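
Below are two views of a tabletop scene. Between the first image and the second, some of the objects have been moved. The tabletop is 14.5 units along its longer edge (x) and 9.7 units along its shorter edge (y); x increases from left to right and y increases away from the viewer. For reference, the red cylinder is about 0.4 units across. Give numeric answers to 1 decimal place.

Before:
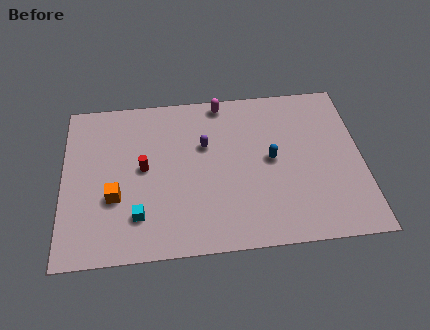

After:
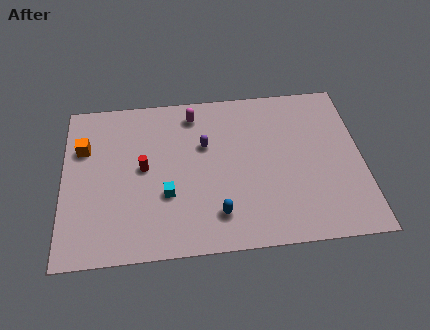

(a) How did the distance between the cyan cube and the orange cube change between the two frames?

+3.5

The distance was about 1.6 in the first image and 5.1 in the second, so they moved 3.5 units further apart.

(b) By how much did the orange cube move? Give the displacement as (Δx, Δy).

(-1.5, 3.1)

The orange cube started near (2.5, 3.5) and ended near (1.0, 6.6).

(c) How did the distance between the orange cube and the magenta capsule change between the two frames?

-1.9

They were about 7.5 units apart before and 5.6 after — 1.9 units closer together.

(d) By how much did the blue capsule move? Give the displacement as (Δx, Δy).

(-2.7, -3.0)

From the two frames, the blue capsule sits at roughly (10.1, 5.0) before and (7.4, 2.0) after.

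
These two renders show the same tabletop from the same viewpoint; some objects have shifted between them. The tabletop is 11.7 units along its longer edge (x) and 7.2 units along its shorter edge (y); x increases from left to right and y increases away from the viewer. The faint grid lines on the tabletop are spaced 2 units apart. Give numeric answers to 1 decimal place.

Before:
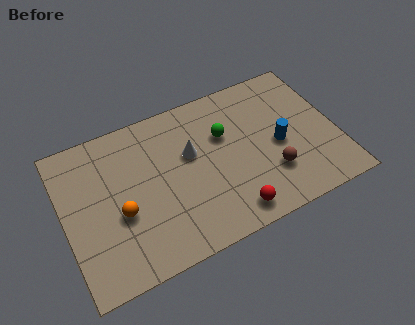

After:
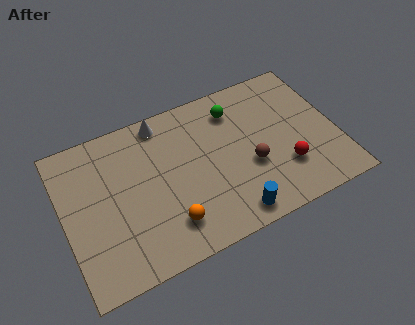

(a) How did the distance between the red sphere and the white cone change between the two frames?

+2.8

They were about 3.6 units apart before and 6.4 after — 2.8 units further apart.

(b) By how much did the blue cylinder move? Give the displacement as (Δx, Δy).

(-2.4, -2.4)

The blue cylinder was at about (9.2, 3.3) and moved to about (6.8, 0.9).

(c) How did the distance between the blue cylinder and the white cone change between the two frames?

+2.1

The distance was about 3.9 in the first image and 6.0 in the second, so they moved 2.1 units further apart.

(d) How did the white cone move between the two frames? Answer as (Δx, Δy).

(-1.0, 2.0)

From the two frames, the white cone sits at roughly (5.5, 4.4) before and (4.5, 6.4) after.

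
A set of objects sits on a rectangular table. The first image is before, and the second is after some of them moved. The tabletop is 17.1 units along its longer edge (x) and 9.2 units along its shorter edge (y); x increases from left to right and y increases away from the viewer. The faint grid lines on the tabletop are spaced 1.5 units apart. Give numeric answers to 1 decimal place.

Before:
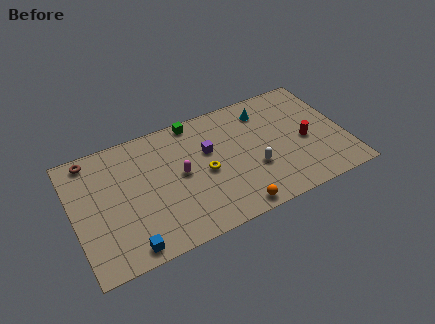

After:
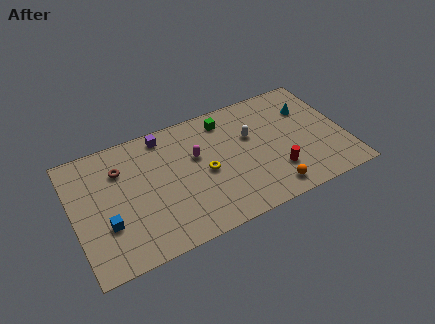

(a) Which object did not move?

the yellow torus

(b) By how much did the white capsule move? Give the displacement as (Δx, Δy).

(0.1, 2.5)

The white capsule started near (11.2, 3.3) and ended near (11.3, 5.8).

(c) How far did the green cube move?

2.0

The green cube was near (8.0, 8.4) before and (9.9, 7.7) after, so it travelled √(1.9² + 0.7²) ≈ 2.0 units.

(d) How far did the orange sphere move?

2.4

The orange sphere was near (9.6, 0.9) before and (12.0, 1.3) after, so it travelled √(2.4² + 0.4²) ≈ 2.4 units.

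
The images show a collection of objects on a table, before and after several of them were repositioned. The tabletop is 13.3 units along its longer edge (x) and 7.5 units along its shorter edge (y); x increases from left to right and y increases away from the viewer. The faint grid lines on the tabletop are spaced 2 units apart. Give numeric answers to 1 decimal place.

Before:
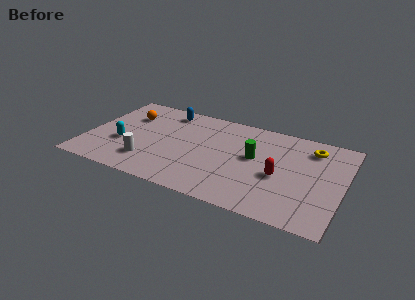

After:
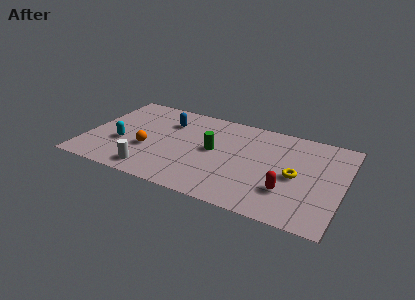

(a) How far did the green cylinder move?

2.1

The green cylinder moved from about (8.7, 4.2) to (6.6, 4.0), a distance of √(2.1² + 0.2²) ≈ 2.1.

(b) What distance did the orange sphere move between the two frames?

2.9

The orange sphere was near (1.9, 5.3) before and (3.3, 2.8) after, so it travelled √(1.4² + 2.5²) ≈ 2.9 units.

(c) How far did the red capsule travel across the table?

1.1

The red capsule was near (10.1, 3.2) before and (10.6, 2.2) after, so it travelled √(0.5² + 1.0²) ≈ 1.1 units.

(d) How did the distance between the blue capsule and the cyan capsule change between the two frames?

-0.7

Before: roughly 4.1 units apart; after: 3.4. That's 0.7 units closer together.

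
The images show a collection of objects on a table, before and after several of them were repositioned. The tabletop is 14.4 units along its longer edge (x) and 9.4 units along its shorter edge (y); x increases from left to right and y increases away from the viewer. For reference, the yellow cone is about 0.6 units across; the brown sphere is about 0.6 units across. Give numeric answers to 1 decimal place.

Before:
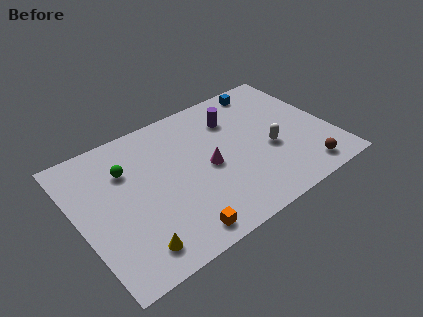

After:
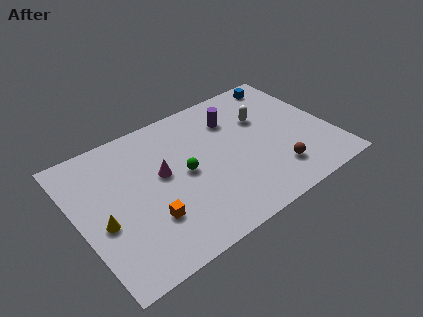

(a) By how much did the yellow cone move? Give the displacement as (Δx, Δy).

(-1.3, 2.4)

The yellow cone was at about (2.5, 1.5) and moved to about (1.2, 3.9).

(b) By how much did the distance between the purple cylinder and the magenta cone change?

+1.5

They were about 3.3 units apart before and 4.8 after — 1.5 units further apart.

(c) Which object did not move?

the purple cylinder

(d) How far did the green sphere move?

3.6

The green sphere moved from about (3.0, 6.6) to (6.0, 4.7), a distance of √(3.0² + 1.9²) ≈ 3.6.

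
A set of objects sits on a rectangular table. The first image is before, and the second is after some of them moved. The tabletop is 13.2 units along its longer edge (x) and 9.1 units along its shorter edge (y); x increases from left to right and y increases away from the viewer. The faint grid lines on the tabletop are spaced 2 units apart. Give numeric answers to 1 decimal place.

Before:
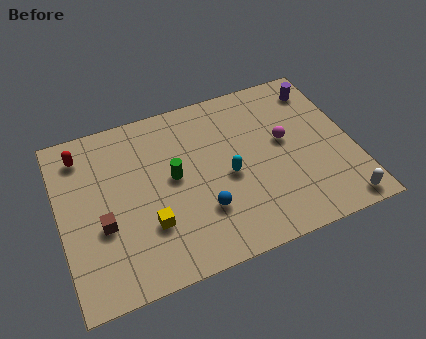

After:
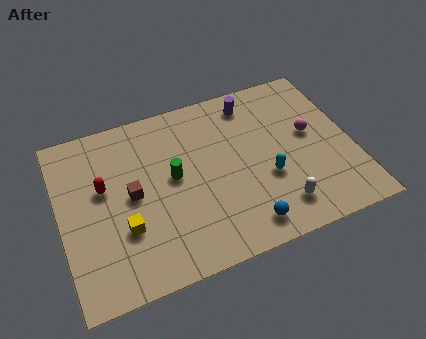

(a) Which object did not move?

the green cylinder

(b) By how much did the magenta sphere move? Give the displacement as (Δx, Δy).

(1.2, 0.0)

From the two frames, the magenta sphere sits at roughly (10.2, 5.1) before and (11.4, 5.1) after.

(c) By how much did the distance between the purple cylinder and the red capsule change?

-3.5

They were about 10.9 units apart before and 7.4 after — 3.5 units closer together.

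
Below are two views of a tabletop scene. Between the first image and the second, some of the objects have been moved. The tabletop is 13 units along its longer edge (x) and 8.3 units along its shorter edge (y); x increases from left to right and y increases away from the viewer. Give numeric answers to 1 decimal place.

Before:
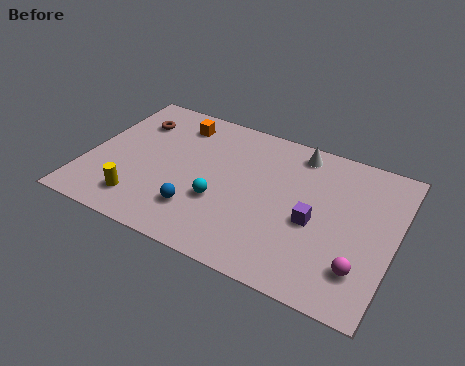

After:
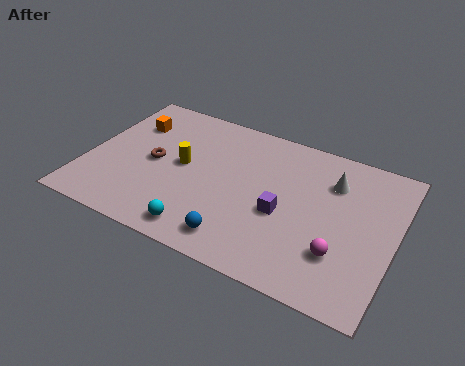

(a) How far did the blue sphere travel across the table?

2.0

From (5.0, 2.1) to (6.8, 1.3), the blue sphere covered √(1.8² + 0.8²) ≈ 2.0 units.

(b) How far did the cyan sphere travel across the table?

2.0

The cyan sphere moved from about (5.8, 3.0) to (5.3, 1.1), a distance of √(0.5² + 1.9²) ≈ 2.0.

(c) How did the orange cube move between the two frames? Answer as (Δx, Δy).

(-1.9, -0.8)

From the two frames, the orange cube sits at roughly (3.4, 6.8) before and (1.5, 6.0) after.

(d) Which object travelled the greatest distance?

the yellow cylinder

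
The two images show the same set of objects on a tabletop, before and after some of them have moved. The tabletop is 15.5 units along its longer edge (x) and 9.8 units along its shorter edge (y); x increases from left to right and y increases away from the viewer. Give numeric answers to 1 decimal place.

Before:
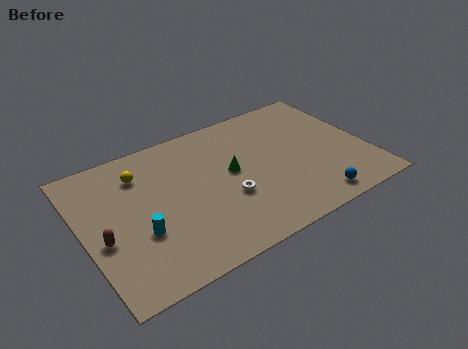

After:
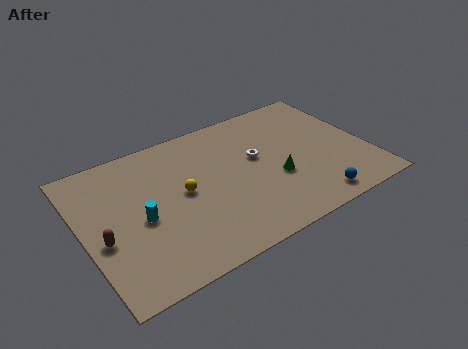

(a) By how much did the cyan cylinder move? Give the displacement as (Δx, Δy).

(0.2, 0.9)

The cyan cylinder started near (2.8, 3.5) and ended near (3.0, 4.4).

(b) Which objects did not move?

the brown capsule and the blue sphere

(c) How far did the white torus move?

2.9

From (7.6, 3.6) to (9.6, 5.7), the white torus covered √(2.0² + 2.1²) ≈ 2.9 units.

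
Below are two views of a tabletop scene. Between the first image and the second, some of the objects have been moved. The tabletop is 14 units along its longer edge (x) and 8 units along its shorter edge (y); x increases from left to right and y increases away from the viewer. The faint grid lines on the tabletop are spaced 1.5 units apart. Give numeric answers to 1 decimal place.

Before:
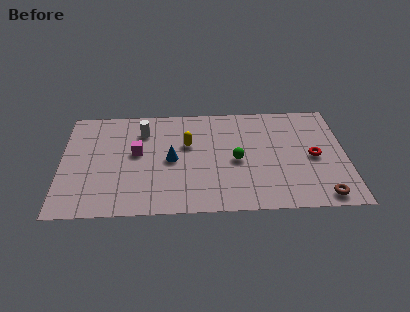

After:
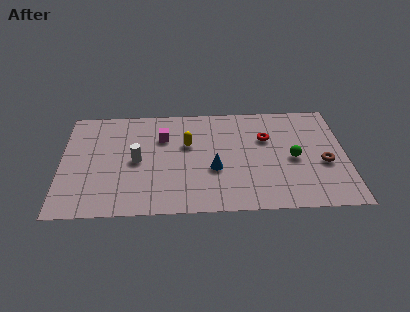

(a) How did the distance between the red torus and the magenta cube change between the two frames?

-3.6

They were about 8.7 units apart before and 5.1 after — 3.6 units closer together.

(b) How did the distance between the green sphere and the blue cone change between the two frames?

+0.7

The distance was about 3.2 in the first image and 3.9 in the second, so they moved 0.7 units further apart.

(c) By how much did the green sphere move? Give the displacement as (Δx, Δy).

(2.8, 0.0)

The green sphere started near (8.6, 3.7) and ended near (11.4, 3.7).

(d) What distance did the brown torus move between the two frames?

2.4

The brown torus moved from about (12.7, 0.9) to (12.9, 3.3), a distance of √(0.2² + 2.4²) ≈ 2.4.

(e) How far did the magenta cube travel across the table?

1.7

From (3.7, 4.5) to (5.0, 5.6), the magenta cube covered √(1.3² + 1.1²) ≈ 1.7 units.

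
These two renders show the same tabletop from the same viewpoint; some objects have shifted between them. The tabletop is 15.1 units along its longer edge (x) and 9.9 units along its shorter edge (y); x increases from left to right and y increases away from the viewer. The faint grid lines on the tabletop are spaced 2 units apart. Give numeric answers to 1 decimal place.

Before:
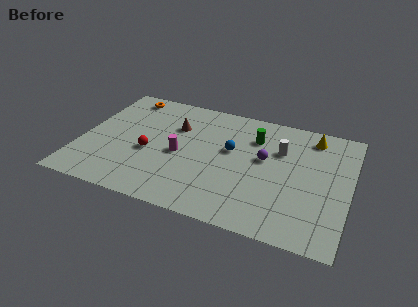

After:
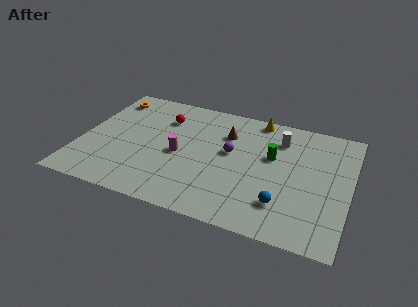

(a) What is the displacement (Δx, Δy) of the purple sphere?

(-1.9, -0.1)

The purple sphere started near (10.3, 5.7) and ended near (8.4, 5.6).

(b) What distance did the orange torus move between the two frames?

1.0

From (2.0, 8.7) to (1.1, 8.2), the orange torus covered √(0.9² + 0.5²) ≈ 1.0 units.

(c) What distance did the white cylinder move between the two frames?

0.9

The white cylinder moved from about (11.1, 6.7) to (11.0, 7.6), a distance of √(0.1² + 0.9²) ≈ 0.9.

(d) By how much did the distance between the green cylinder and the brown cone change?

-1.6

Before: roughly 4.5 units apart; after: 2.9. That's 1.6 units closer together.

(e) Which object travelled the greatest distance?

the blue sphere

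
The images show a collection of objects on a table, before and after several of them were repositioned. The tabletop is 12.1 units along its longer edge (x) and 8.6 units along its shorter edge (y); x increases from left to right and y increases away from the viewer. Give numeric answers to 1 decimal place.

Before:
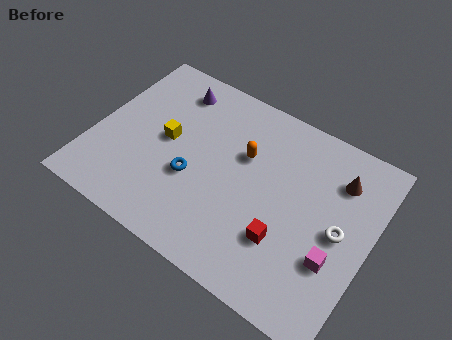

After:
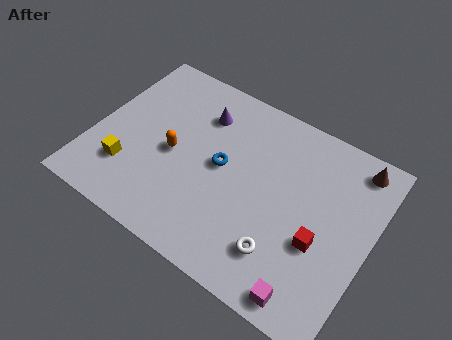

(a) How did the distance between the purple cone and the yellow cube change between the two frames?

+2.3

Before: roughly 2.6 units apart; after: 4.9. That's 2.3 units further apart.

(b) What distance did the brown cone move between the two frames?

1.2

The brown cone was near (10.4, 6.5) before and (11.0, 7.5) after, so it travelled √(0.6² + 1.0²) ≈ 1.2 units.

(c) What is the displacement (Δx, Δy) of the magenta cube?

(-0.7, -2.0)

The magenta cube was at about (10.8, 2.9) and moved to about (10.1, 0.9).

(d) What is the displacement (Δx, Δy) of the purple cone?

(1.4, -0.6)

From the two frames, the purple cone sits at roughly (2.9, 7.1) before and (4.3, 6.5) after.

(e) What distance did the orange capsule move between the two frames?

3.3

The orange capsule moved from about (6.4, 5.5) to (3.5, 4.0), a distance of √(2.9² + 1.5²) ≈ 3.3.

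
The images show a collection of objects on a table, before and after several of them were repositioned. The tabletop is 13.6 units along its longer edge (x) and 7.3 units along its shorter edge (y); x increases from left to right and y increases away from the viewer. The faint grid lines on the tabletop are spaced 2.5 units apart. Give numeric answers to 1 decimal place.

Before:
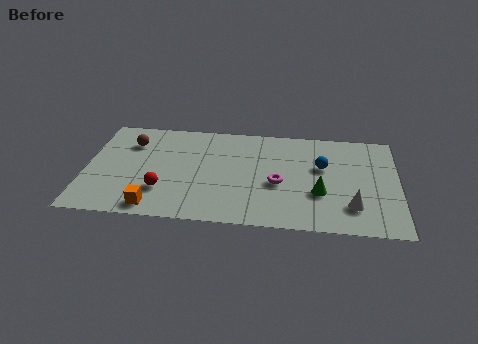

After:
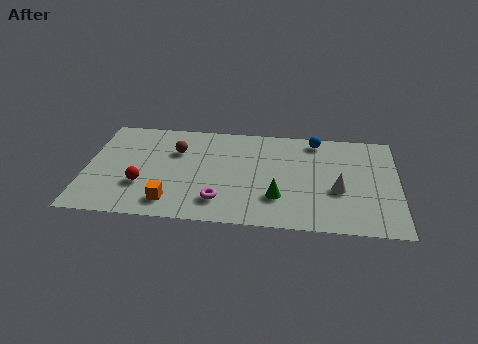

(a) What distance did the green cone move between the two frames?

1.9

The green cone was near (10.2, 2.6) before and (8.4, 2.1) after, so it travelled √(1.8² + 0.5²) ≈ 1.9 units.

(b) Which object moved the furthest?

the magenta torus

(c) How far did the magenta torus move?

2.9

From (8.4, 3.1) to (5.9, 1.6), the magenta torus covered √(2.5² + 1.5²) ≈ 2.9 units.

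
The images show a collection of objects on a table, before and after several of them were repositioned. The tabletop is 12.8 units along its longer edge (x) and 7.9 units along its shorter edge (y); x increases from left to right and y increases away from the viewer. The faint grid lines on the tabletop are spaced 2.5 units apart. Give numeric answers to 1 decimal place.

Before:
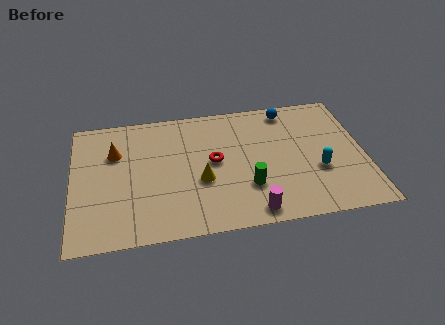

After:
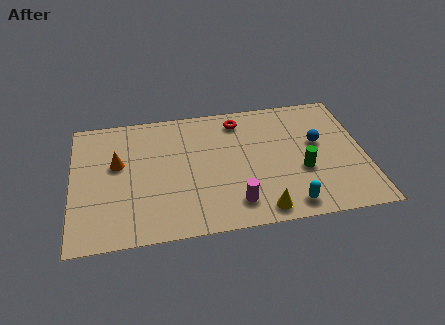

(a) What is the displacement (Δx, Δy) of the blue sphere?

(1.2, -2.3)

From the two frames, the blue sphere sits at roughly (9.6, 6.9) before and (10.8, 4.6) after.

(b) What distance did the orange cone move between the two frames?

0.7

From (1.9, 5.4) to (2.0, 4.7), the orange cone covered √(0.1² + 0.7²) ≈ 0.7 units.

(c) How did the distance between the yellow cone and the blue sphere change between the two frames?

-0.9

Before: roughly 5.5 units apart; after: 4.6. That's 0.9 units closer together.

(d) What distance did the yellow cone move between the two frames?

3.3

The yellow cone was near (5.6, 3.1) before and (8.1, 0.9) after, so it travelled √(2.5² + 2.2²) ≈ 3.3 units.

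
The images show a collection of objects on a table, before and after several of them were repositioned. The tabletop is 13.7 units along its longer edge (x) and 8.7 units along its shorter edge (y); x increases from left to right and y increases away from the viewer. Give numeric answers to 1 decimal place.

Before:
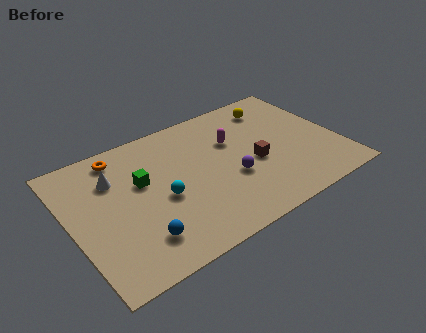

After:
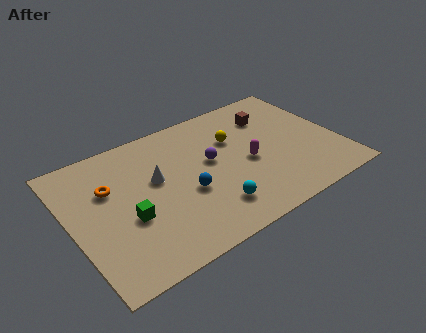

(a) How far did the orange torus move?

2.0

The orange torus moved from about (2.9, 7.5) to (2.1, 5.7), a distance of √(0.8² + 1.8²) ≈ 2.0.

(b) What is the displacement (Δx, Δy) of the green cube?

(-1.0, -1.9)

The green cube started near (3.7, 5.3) and ended near (2.7, 3.4).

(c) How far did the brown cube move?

3.1

From (9.3, 3.7) to (10.7, 6.5), the brown cube covered √(1.4² + 2.8²) ≈ 3.1 units.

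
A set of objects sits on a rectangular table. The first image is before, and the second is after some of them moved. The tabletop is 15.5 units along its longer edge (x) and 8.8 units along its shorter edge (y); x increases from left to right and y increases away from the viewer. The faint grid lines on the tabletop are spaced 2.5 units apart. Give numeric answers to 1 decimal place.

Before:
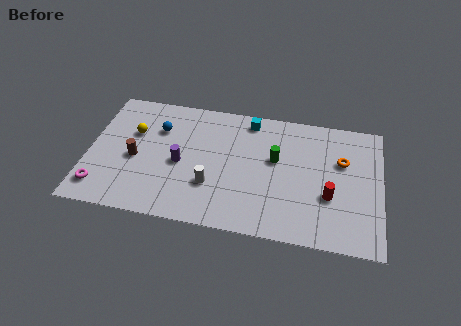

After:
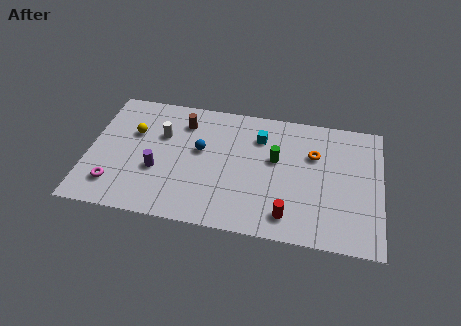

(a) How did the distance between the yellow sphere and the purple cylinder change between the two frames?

-0.3

They were about 3.1 units apart before and 2.8 after — 0.3 units closer together.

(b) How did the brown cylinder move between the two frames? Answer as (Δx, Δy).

(2.4, 3.0)

The brown cylinder started near (2.5, 3.9) and ended near (4.9, 6.9).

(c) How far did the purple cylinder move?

1.4

From (4.9, 4.0) to (3.7, 3.3), the purple cylinder covered √(1.2² + 0.7²) ≈ 1.4 units.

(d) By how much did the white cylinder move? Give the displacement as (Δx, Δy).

(-2.8, 3.0)

The white cylinder was at about (6.6, 2.8) and moved to about (3.8, 5.8).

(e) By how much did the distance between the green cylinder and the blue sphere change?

-2.4

Before: roughly 6.4 units apart; after: 4.0. That's 2.4 units closer together.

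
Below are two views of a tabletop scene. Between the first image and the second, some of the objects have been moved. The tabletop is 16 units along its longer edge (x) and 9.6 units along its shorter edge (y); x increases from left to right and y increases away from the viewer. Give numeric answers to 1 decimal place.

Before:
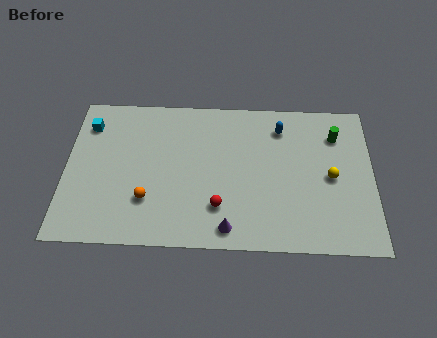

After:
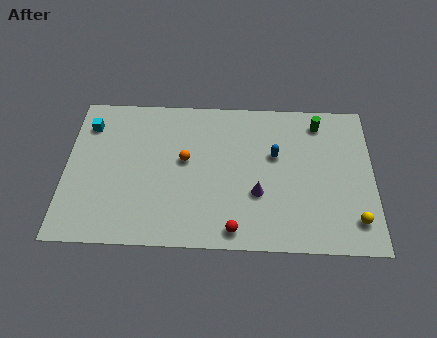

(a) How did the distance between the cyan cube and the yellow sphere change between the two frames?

+2.0

Before: roughly 13.0 units apart; after: 15.0. That's 2.0 units further apart.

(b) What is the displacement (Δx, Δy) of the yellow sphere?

(1.2, -2.7)

From the two frames, the yellow sphere sits at roughly (13.8, 4.6) before and (15.0, 1.9) after.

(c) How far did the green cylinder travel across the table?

1.2

From (14.1, 7.3) to (13.2, 8.1), the green cylinder covered √(0.9² + 0.8²) ≈ 1.2 units.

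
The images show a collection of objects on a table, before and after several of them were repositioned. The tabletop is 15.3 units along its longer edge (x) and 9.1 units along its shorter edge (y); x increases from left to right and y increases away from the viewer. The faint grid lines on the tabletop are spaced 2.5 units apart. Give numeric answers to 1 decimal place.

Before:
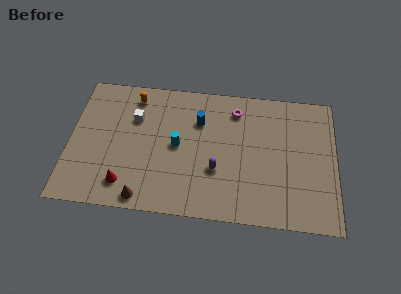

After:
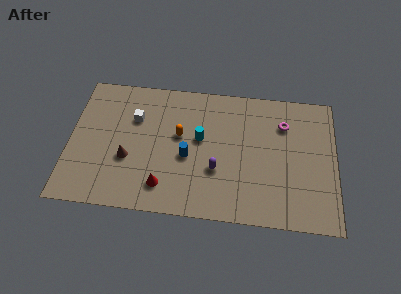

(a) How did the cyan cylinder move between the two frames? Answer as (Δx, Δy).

(1.3, 0.6)

From the two frames, the cyan cylinder sits at roughly (6.2, 4.6) before and (7.5, 5.2) after.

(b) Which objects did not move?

the white cube and the purple capsule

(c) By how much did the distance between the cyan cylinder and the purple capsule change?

-0.5

They were about 2.7 units apart before and 2.2 after — 0.5 units closer together.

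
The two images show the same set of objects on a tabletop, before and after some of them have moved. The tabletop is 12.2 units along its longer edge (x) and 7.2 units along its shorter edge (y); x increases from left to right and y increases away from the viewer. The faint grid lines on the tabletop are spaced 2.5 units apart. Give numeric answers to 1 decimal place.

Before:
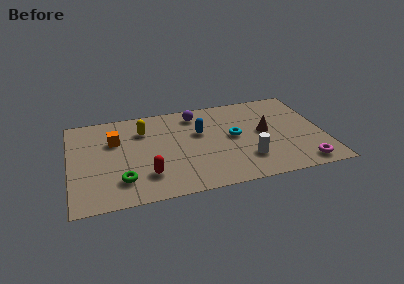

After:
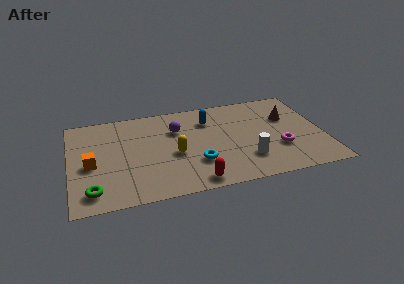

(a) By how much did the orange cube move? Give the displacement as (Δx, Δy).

(-1.2, -1.6)

From the two frames, the orange cube sits at roughly (2.2, 4.8) before and (1.0, 3.2) after.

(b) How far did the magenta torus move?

1.8

The magenta torus was near (11.0, 0.9) before and (10.0, 2.4) after, so it travelled √(1.0² + 1.5²) ≈ 1.8 units.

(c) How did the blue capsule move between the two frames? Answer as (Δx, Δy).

(0.5, 0.9)

The blue capsule was at about (6.3, 4.5) and moved to about (6.8, 5.4).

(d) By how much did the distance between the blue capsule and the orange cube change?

+2.1

The distance was about 4.1 in the first image and 6.2 in the second, so they moved 2.1 units further apart.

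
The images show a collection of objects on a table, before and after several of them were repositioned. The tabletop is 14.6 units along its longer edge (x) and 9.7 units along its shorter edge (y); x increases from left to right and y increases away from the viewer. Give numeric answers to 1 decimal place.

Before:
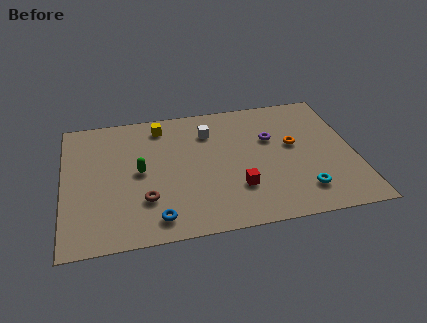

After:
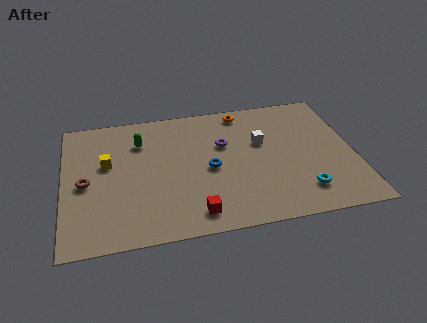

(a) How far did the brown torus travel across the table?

3.4

The brown torus moved from about (4.0, 2.8) to (1.1, 4.5), a distance of √(2.9² + 1.7²) ≈ 3.4.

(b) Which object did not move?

the cyan torus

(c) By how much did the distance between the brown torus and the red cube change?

+1.5

The distance was about 4.6 in the first image and 6.1 in the second, so they moved 1.5 units further apart.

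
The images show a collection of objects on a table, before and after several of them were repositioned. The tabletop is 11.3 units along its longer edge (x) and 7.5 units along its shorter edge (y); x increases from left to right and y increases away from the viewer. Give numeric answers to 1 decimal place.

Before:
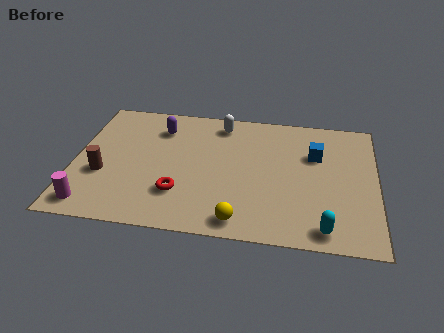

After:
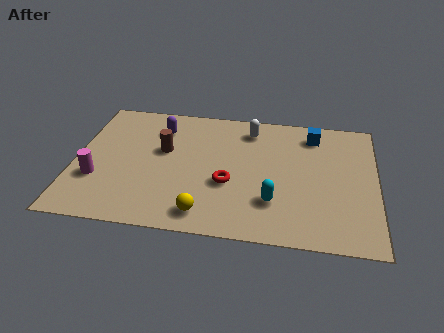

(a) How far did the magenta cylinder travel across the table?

1.5

From (0.8, 1.0) to (0.9, 2.5), the magenta cylinder covered √(0.1² + 1.5²) ≈ 1.5 units.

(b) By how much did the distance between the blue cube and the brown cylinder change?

-2.3

Before: roughly 8.2 units apart; after: 5.9. That's 2.3 units closer together.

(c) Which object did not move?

the purple capsule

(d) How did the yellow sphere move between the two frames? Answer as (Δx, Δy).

(-1.3, 0.2)

From the two frames, the yellow sphere sits at roughly (6.3, 0.9) before and (5.0, 1.1) after.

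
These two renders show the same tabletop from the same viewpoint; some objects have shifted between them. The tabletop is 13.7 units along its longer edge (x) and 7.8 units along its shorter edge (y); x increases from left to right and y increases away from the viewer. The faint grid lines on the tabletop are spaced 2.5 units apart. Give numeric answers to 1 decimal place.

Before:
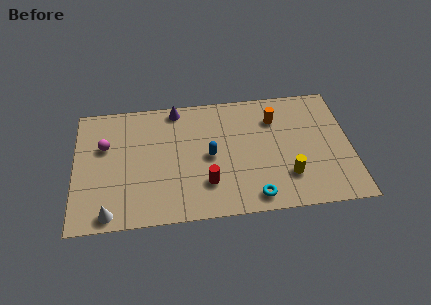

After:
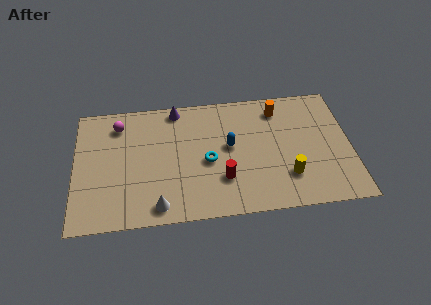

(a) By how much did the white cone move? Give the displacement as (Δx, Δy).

(2.4, 0.2)

The white cone was at about (1.7, 0.8) and moved to about (4.1, 1.0).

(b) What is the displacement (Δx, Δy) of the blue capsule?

(1.0, 0.5)

The blue capsule was at about (6.7, 3.8) and moved to about (7.7, 4.3).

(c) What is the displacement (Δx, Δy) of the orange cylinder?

(0.2, 0.6)

The orange cylinder was at about (10.0, 5.8) and moved to about (10.2, 6.4).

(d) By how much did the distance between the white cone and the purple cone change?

-1.0

The distance was about 7.1 in the first image and 6.1 in the second, so they moved 1.0 units closer together.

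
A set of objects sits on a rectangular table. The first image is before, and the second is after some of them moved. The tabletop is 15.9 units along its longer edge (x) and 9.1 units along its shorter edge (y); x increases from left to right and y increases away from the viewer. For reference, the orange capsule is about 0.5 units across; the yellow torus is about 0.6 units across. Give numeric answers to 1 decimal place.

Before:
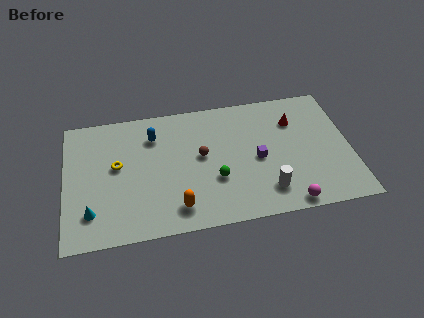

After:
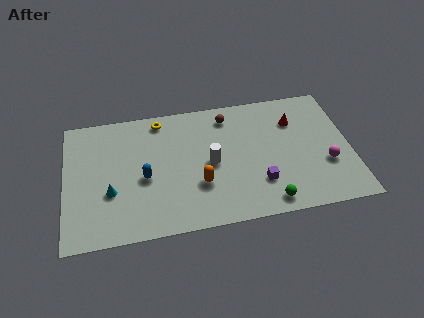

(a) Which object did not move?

the red cone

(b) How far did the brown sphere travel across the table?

3.1

The brown sphere was near (7.6, 5.0) before and (9.2, 7.6) after, so it travelled √(1.6² + 2.6²) ≈ 3.1 units.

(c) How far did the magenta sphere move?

3.3

The magenta sphere was near (12.2, 0.8) before and (14.5, 3.2) after, so it travelled √(2.3² + 2.4²) ≈ 3.3 units.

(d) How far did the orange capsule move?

1.9

From (6.1, 1.6) to (7.4, 3.0), the orange capsule covered √(1.3² + 1.4²) ≈ 1.9 units.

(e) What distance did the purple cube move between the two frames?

1.7

The purple cube was near (10.7, 4.2) before and (10.7, 2.5) after, so it travelled √(0.0² + 1.7²) ≈ 1.7 units.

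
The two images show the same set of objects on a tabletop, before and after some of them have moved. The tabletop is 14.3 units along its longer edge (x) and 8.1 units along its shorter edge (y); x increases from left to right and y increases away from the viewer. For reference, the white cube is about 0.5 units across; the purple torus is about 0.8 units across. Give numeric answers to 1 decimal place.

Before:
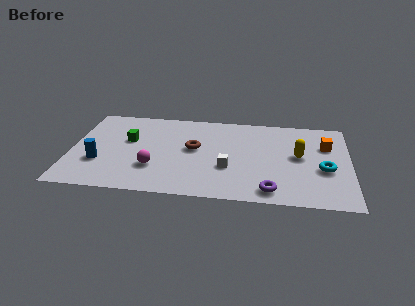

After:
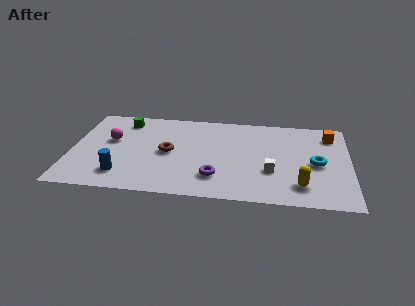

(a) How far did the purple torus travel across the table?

2.9

The purple torus was near (10.3, 1.1) before and (7.5, 2.0) after, so it travelled √(2.8² + 0.9²) ≈ 2.9 units.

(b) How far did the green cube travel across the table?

1.8

From (2.9, 4.9) to (2.6, 6.7), the green cube covered √(0.3² + 1.8²) ≈ 1.8 units.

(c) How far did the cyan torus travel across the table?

0.6

From (13.0, 3.3) to (12.6, 3.8), the cyan torus covered √(0.4² + 0.5²) ≈ 0.6 units.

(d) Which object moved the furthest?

the magenta sphere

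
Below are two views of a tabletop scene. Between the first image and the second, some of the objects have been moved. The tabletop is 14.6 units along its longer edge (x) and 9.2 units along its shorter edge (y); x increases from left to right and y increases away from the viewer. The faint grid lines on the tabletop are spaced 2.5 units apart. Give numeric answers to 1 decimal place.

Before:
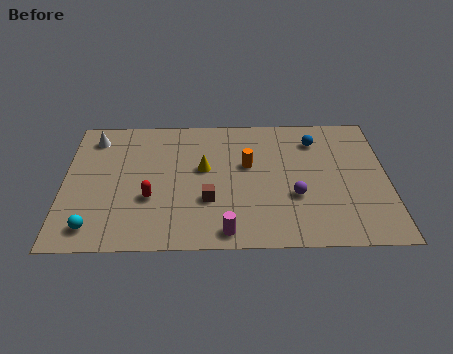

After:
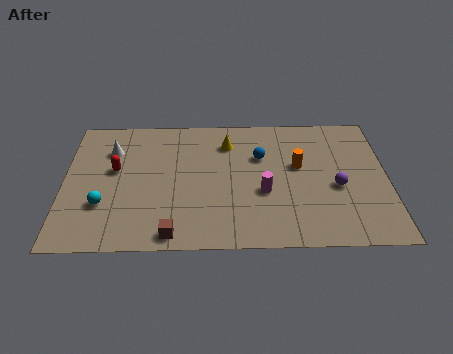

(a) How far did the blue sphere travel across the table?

2.7

From (11.4, 7.2) to (8.9, 6.1), the blue sphere covered √(2.5² + 1.1²) ≈ 2.7 units.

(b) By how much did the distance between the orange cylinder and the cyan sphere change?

+1.1

Before: roughly 8.0 units apart; after: 9.1. That's 1.1 units further apart.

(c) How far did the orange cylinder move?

2.3

The orange cylinder moved from about (8.3, 5.5) to (10.6, 5.4), a distance of √(2.3² + 0.1²) ≈ 2.3.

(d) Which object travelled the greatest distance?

the magenta cylinder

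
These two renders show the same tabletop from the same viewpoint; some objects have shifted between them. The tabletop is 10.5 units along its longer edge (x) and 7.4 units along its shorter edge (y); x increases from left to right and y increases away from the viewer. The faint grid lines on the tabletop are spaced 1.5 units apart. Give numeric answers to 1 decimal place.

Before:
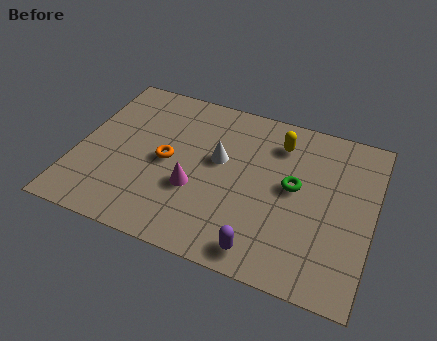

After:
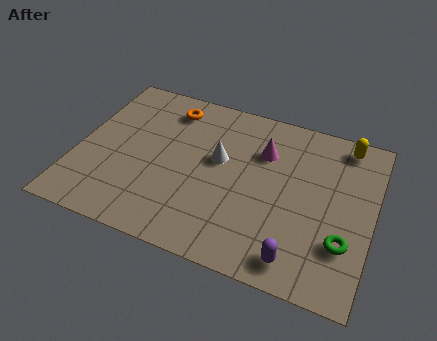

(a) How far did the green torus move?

2.6

The green torus was near (7.7, 4.0) before and (9.6, 2.2) after, so it travelled √(1.9² + 1.8²) ≈ 2.6 units.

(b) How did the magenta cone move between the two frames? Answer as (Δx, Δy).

(2.2, 2.5)

The magenta cone started near (4.3, 2.7) and ended near (6.5, 5.2).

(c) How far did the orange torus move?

2.5

The orange torus was near (3.2, 3.6) before and (3.0, 6.1) after, so it travelled √(0.2² + 2.5²) ≈ 2.5 units.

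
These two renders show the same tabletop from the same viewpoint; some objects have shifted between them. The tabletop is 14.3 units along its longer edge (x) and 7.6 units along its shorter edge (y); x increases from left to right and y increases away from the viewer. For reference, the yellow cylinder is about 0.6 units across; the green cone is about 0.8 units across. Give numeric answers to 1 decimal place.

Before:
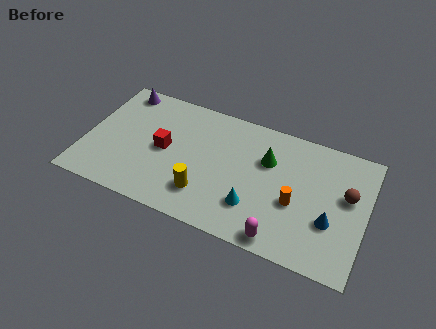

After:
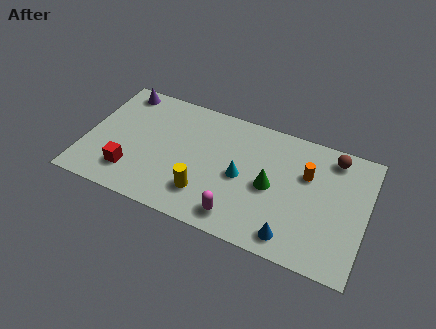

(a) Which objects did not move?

the yellow cylinder and the purple cone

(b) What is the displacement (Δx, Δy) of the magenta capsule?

(-2.2, 0.4)

The magenta capsule was at about (10.3, 0.8) and moved to about (8.1, 1.2).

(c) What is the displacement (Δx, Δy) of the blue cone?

(-1.8, -1.6)

The blue cone started near (12.6, 2.7) and ended near (10.8, 1.1).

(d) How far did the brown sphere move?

2.2

The brown sphere was near (13.3, 4.5) before and (12.4, 6.5) after, so it travelled √(0.9² + 2.0²) ≈ 2.2 units.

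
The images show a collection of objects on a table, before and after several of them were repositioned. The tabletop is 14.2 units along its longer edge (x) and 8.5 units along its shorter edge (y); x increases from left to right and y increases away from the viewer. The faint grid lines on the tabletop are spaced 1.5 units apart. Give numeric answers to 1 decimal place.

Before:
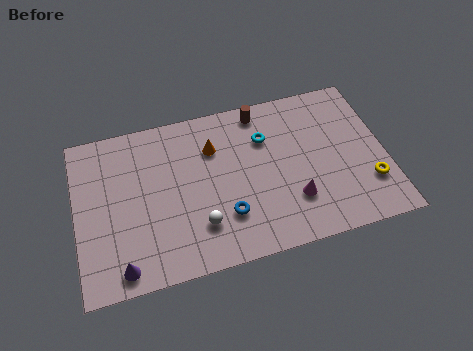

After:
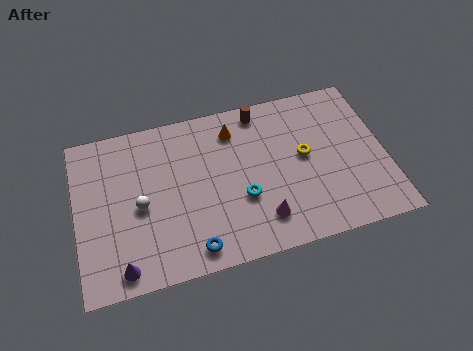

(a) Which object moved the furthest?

the yellow torus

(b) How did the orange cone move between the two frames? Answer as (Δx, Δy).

(1.0, 0.7)

The orange cone started near (6.4, 6.1) and ended near (7.4, 6.8).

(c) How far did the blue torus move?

2.1

From (6.7, 2.4) to (5.1, 1.1), the blue torus covered √(1.6² + 1.3²) ≈ 2.1 units.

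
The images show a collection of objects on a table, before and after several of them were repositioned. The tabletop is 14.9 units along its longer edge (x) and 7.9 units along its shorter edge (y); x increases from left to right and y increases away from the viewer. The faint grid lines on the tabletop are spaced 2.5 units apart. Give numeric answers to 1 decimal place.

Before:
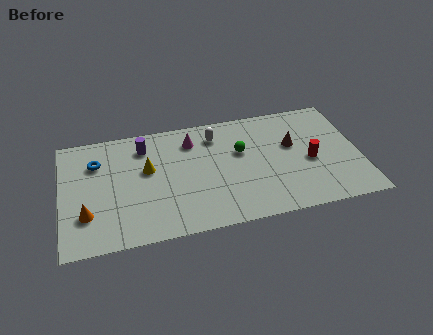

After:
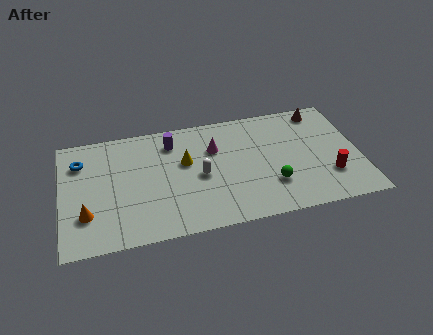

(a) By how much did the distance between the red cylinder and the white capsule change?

+1.2

The distance was about 5.4 in the first image and 6.6 in the second, so they moved 1.2 units further apart.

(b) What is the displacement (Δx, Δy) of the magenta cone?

(1.1, -0.8)

The magenta cone was at about (6.6, 6.2) and moved to about (7.7, 5.4).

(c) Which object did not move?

the orange cone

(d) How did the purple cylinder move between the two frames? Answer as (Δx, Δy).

(1.4, 0.0)

The purple cylinder started near (4.2, 6.3) and ended near (5.6, 6.3).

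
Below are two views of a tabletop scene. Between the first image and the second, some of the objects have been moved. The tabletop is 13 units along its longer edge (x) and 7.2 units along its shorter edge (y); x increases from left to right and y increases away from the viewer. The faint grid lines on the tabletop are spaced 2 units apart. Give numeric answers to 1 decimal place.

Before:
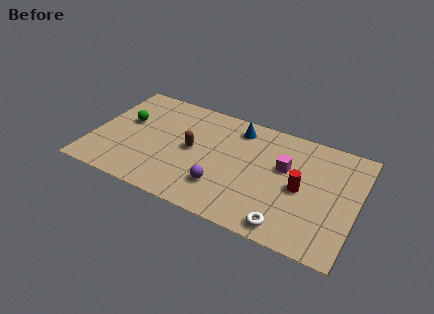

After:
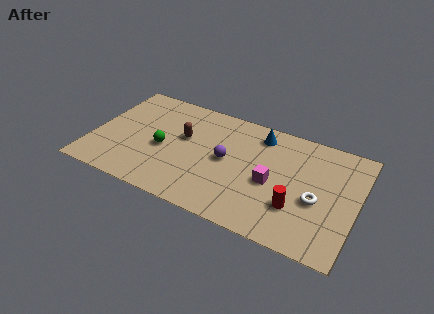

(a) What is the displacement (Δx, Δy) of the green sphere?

(2.0, -1.1)

From the two frames, the green sphere sits at roughly (1.5, 4.3) before and (3.5, 3.2) after.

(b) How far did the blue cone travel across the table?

1.1

From (6.9, 6.0) to (8.0, 6.0), the blue cone covered √(1.1² + 0.0²) ≈ 1.1 units.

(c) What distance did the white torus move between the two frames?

2.4

The white torus moved from about (9.9, 0.9) to (11.1, 3.0), a distance of √(1.2² + 2.1²) ≈ 2.4.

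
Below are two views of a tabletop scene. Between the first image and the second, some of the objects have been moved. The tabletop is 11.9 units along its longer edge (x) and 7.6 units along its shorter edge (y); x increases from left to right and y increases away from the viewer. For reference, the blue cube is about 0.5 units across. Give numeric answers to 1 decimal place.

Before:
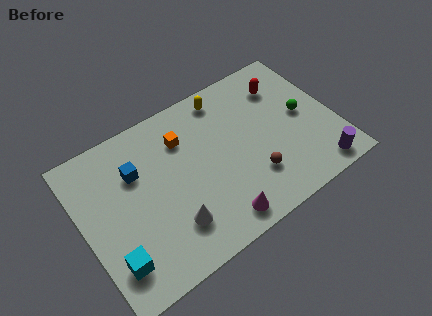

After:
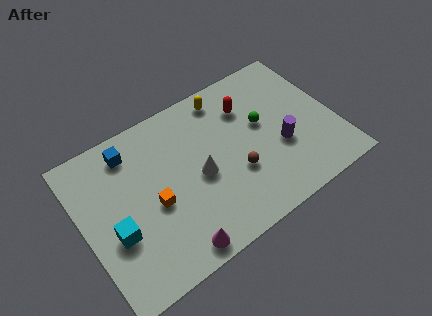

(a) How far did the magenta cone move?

2.1

From (5.8, 1.0) to (3.7, 0.8), the magenta cone covered √(2.1² + 0.2²) ≈ 2.1 units.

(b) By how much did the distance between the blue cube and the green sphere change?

-1.6

The distance was about 7.9 in the first image and 6.3 in the second, so they moved 1.6 units closer together.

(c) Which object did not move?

the yellow capsule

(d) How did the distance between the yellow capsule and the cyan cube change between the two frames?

-0.9

The distance was about 7.9 in the first image and 7.0 in the second, so they moved 0.9 units closer together.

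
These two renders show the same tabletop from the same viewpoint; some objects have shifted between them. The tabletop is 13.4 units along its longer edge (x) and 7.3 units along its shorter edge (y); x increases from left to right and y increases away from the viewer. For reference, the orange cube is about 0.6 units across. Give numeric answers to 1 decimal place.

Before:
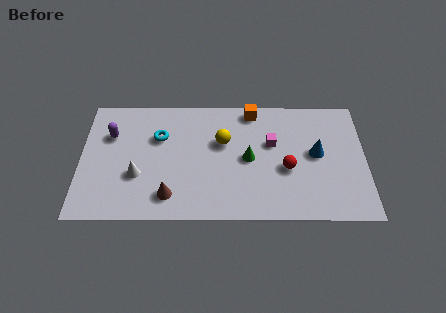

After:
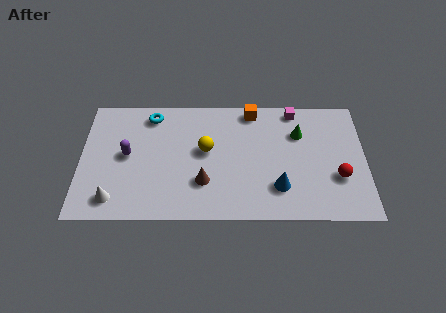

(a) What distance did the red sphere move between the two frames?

2.5

From (9.7, 3.0) to (12.1, 2.5), the red sphere covered √(2.4² + 0.5²) ≈ 2.5 units.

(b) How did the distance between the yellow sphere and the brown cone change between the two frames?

-2.2

Before: roughly 4.1 units apart; after: 1.9. That's 2.2 units closer together.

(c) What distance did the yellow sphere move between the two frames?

0.9

The yellow sphere moved from about (6.7, 4.6) to (5.9, 4.1), a distance of √(0.8² + 0.5²) ≈ 0.9.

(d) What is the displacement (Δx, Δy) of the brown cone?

(1.6, 0.8)

From the two frames, the brown cone sits at roughly (4.2, 1.4) before and (5.8, 2.2) after.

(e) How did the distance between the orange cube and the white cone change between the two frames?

+1.7

The distance was about 6.7 in the first image and 8.4 in the second, so they moved 1.7 units further apart.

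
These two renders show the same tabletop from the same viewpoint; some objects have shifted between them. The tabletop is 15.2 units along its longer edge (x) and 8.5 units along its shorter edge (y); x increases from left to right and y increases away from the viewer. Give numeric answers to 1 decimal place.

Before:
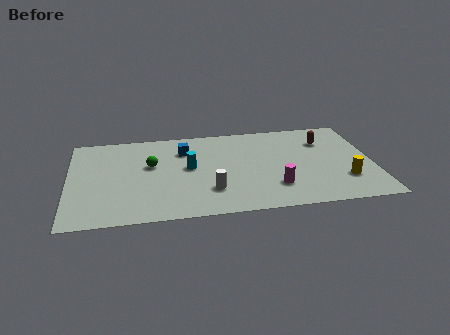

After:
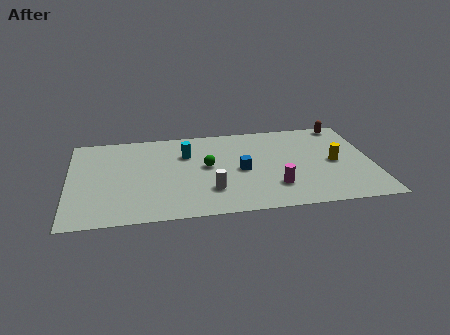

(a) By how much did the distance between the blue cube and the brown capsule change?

-0.6

The distance was about 7.1 in the first image and 6.5 in the second, so they moved 0.6 units closer together.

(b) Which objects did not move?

the white cylinder and the magenta cylinder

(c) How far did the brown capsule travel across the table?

1.9

From (12.9, 6.2) to (14.0, 7.7), the brown capsule covered √(1.1² + 1.5²) ≈ 1.9 units.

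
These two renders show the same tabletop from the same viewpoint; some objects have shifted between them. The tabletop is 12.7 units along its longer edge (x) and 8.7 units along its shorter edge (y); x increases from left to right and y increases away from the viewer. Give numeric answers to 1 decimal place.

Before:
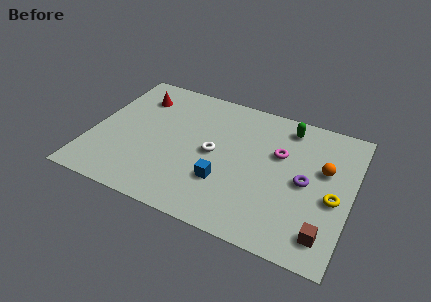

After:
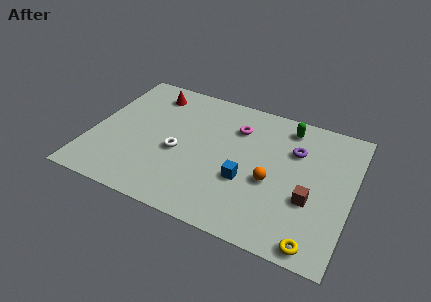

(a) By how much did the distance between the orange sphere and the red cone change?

-2.2

The distance was about 9.5 in the first image and 7.3 in the second, so they moved 2.2 units closer together.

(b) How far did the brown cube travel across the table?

1.9

The brown cube was near (11.7, 1.5) before and (10.8, 3.2) after, so it travelled √(0.9² + 1.7²) ≈ 1.9 units.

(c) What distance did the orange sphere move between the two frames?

2.9

From (11.3, 5.3) to (8.9, 3.6), the orange sphere covered √(2.4² + 1.7²) ≈ 2.9 units.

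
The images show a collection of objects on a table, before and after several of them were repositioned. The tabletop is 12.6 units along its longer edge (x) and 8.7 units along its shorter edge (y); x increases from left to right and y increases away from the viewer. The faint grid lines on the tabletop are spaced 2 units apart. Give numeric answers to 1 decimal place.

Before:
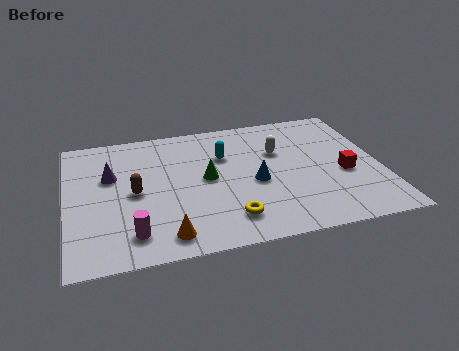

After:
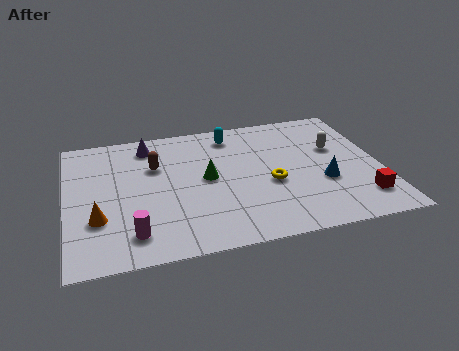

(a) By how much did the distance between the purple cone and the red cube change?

+0.4

The distance was about 9.5 in the first image and 9.9 in the second, so they moved 0.4 units further apart.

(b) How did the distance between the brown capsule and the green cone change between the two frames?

-0.5

Before: roughly 2.9 units apart; after: 2.4. That's 0.5 units closer together.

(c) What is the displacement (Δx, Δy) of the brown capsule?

(0.9, 1.6)

From the two frames, the brown capsule sits at roughly (2.7, 4.2) before and (3.6, 5.8) after.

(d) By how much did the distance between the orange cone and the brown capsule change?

+0.6

The distance was about 3.2 in the first image and 3.8 in the second, so they moved 0.6 units further apart.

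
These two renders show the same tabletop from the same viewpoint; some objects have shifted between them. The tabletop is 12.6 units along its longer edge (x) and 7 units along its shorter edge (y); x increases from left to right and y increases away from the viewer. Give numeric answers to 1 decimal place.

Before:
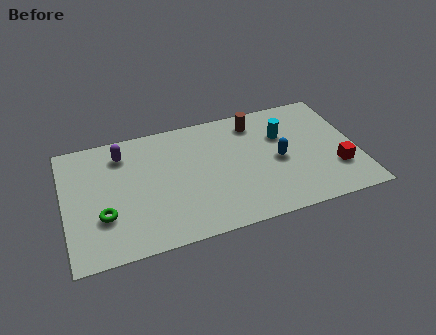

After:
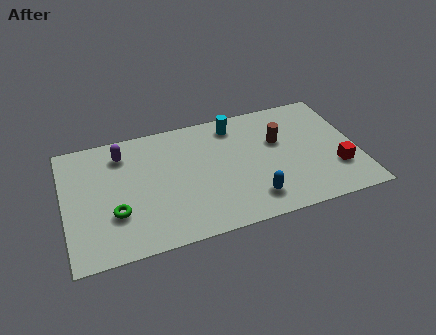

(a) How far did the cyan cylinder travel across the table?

2.3

The cyan cylinder was near (9.5, 4.7) before and (7.5, 5.9) after, so it travelled √(2.0² + 1.2²) ≈ 2.3 units.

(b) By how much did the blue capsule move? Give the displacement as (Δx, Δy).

(-1.3, -1.9)

From the two frames, the blue capsule sits at roughly (9.2, 3.3) before and (7.9, 1.4) after.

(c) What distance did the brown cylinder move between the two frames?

1.7

The brown cylinder moved from about (8.4, 5.8) to (9.3, 4.4), a distance of √(0.9² + 1.4²) ≈ 1.7.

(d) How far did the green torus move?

0.5

The green torus was near (1.6, 2.3) before and (2.1, 2.3) after, so it travelled √(0.5² + 0.0²) ≈ 0.5 units.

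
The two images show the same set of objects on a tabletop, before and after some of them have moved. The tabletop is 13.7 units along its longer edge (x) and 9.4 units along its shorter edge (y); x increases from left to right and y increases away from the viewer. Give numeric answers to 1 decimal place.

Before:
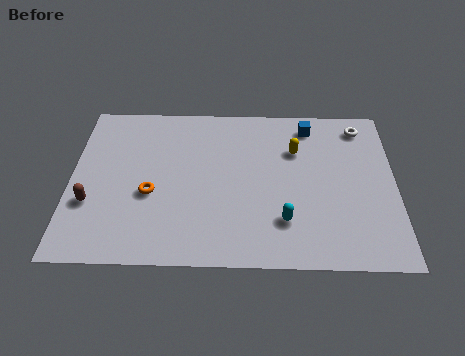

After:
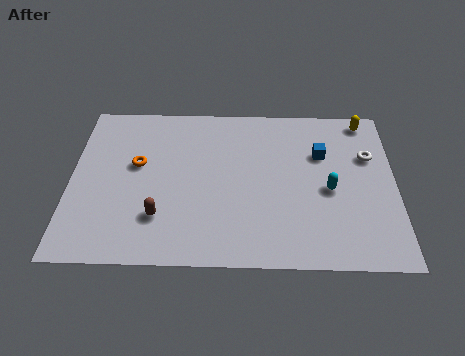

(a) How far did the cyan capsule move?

2.6

The cyan capsule moved from about (9.0, 2.4) to (10.9, 4.2), a distance of √(1.9² + 1.8²) ≈ 2.6.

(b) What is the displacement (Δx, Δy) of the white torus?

(0.3, -1.8)

The white torus was at about (12.3, 8.0) and moved to about (12.6, 6.2).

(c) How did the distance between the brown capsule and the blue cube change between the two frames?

-2.6

The distance was about 10.4 in the first image and 7.8 in the second, so they moved 2.6 units closer together.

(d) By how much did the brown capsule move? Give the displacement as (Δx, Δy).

(2.9, -0.7)

The brown capsule was at about (0.9, 3.2) and moved to about (3.8, 2.5).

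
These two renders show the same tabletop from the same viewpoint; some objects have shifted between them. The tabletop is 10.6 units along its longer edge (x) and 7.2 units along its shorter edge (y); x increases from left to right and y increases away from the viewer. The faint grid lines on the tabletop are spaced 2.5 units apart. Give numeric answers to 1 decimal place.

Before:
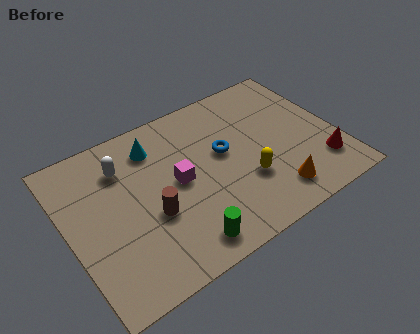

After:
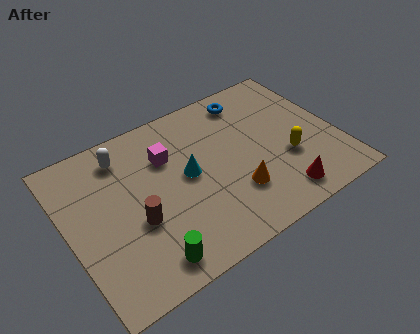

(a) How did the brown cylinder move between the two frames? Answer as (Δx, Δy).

(-0.6, 0.0)

The brown cylinder was at about (3.1, 2.8) and moved to about (2.5, 2.8).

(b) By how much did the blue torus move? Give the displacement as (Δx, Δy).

(1.4, 2.0)

The blue torus was at about (6.2, 4.1) and moved to about (7.6, 6.1).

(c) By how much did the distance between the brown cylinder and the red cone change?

-1.0

Before: roughly 6.7 units apart; after: 5.7. That's 1.0 units closer together.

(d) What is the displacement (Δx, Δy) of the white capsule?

(0.1, 0.5)

From the two frames, the white capsule sits at roughly (2.4, 5.4) before and (2.5, 5.9) after.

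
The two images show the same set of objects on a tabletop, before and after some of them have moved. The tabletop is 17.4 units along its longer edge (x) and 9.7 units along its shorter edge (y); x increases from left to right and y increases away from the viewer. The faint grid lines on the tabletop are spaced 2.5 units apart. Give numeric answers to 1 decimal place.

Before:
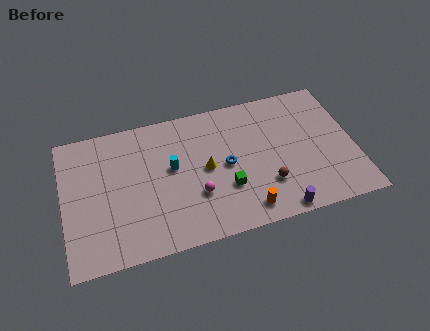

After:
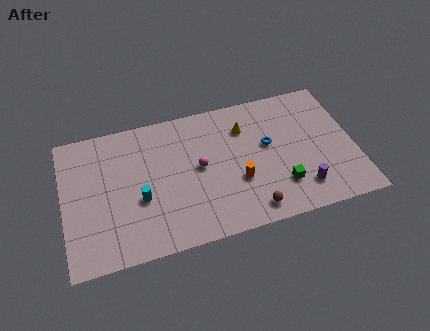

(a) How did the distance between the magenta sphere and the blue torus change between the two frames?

+1.7

They were about 2.5 units apart before and 4.2 after — 1.7 units further apart.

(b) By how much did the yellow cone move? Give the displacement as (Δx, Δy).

(2.5, 2.3)

From the two frames, the yellow cone sits at roughly (8.5, 4.9) before and (11.0, 7.2) after.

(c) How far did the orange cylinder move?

2.1

The orange cylinder moved from about (10.6, 1.4) to (10.3, 3.5), a distance of √(0.3² + 2.1²) ≈ 2.1.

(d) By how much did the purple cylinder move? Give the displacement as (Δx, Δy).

(1.5, 1.2)

The purple cylinder was at about (12.5, 0.8) and moved to about (14.0, 2.0).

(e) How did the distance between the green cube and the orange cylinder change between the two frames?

+0.6

The distance was about 2.1 in the first image and 2.7 in the second, so they moved 0.6 units further apart.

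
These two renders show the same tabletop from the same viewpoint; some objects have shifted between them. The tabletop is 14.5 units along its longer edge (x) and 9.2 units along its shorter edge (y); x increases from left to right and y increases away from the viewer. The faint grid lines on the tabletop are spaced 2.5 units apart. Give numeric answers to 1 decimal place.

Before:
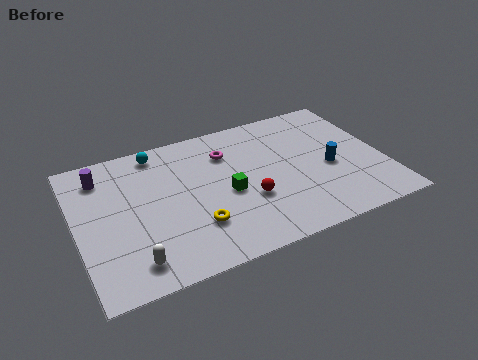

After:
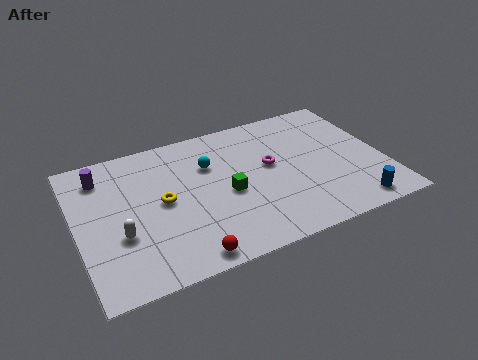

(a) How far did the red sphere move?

4.0

From (7.9, 3.3) to (4.7, 0.9), the red sphere covered √(3.2² + 2.4²) ≈ 4.0 units.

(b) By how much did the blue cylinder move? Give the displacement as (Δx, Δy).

(0.7, -2.9)

The blue cylinder was at about (11.9, 4.0) and moved to about (12.6, 1.1).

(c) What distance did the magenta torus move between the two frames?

2.5

From (7.3, 6.8) to (9.2, 5.2), the magenta torus covered √(1.9² + 1.6²) ≈ 2.5 units.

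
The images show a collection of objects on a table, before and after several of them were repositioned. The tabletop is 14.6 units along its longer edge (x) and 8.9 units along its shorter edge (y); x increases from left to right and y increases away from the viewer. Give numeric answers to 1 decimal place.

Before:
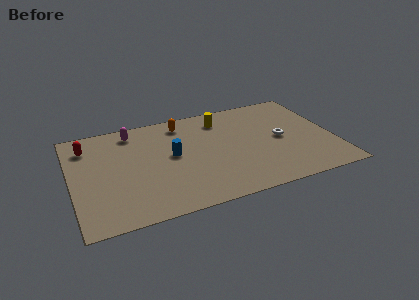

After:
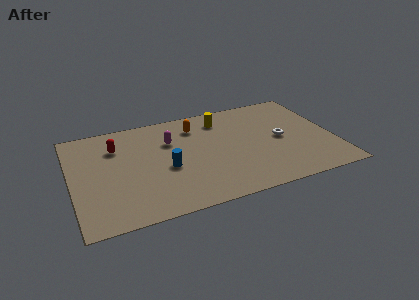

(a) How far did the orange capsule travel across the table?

0.9

The orange capsule moved from about (6.4, 7.5) to (7.1, 7.0), a distance of √(0.7² + 0.5²) ≈ 0.9.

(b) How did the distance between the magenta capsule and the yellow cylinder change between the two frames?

-1.8

The distance was about 5.0 in the first image and 3.2 in the second, so they moved 1.8 units closer together.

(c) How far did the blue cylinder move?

1.1

The blue cylinder moved from about (5.6, 4.8) to (5.2, 3.8), a distance of √(0.4² + 1.0²) ≈ 1.1.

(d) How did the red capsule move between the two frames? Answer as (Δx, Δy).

(1.6, -0.5)

The red capsule started near (1.0, 7.0) and ended near (2.6, 6.5).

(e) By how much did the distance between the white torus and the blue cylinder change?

+0.4

They were about 6.1 units apart before and 6.5 after — 0.4 units further apart.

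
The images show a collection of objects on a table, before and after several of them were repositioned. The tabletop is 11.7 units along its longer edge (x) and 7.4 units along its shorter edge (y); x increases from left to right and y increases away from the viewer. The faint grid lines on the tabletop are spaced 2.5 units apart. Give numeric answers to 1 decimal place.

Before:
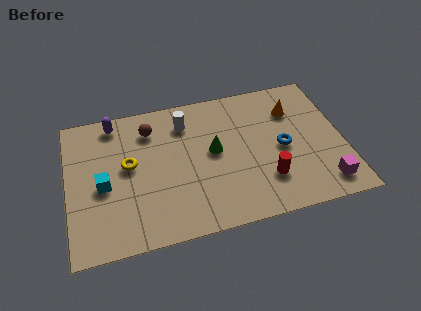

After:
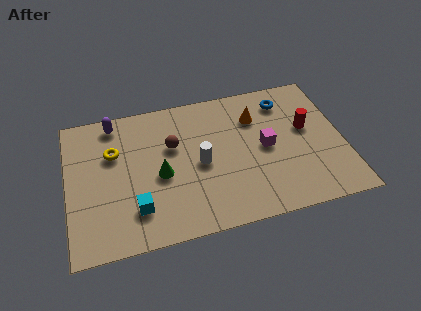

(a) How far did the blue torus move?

2.5

The blue torus was near (9.1, 3.5) before and (9.4, 6.0) after, so it travelled √(0.3² + 2.5²) ≈ 2.5 units.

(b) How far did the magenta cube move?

3.4

The magenta cube was near (10.7, 1.2) before and (8.4, 3.7) after, so it travelled √(2.3² + 2.5²) ≈ 3.4 units.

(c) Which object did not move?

the purple capsule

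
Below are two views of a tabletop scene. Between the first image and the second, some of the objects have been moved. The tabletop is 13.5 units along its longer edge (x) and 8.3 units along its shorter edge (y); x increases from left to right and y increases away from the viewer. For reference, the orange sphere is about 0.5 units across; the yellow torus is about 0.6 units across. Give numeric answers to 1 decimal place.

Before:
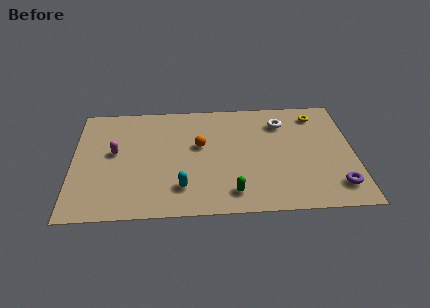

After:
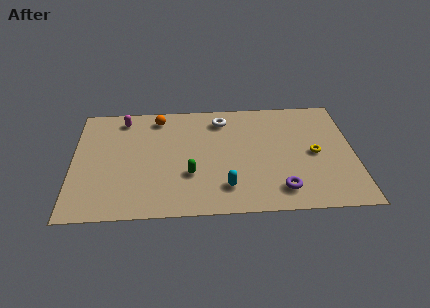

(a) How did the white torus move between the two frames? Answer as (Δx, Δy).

(-2.9, 0.4)

The white torus started near (10.1, 6.4) and ended near (7.2, 6.8).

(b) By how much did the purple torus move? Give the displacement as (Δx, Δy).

(-2.7, -0.1)

The purple torus started near (12.6, 1.6) and ended near (9.9, 1.5).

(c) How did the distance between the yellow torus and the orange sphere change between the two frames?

+2.1

Before: roughly 6.0 units apart; after: 8.1. That's 2.1 units further apart.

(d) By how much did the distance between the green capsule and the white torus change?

-1.3

Before: roughly 5.6 units apart; after: 4.3. That's 1.3 units closer together.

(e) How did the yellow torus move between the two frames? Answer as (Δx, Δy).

(-0.2, -2.9)

The yellow torus was at about (11.8, 6.9) and moved to about (11.6, 4.0).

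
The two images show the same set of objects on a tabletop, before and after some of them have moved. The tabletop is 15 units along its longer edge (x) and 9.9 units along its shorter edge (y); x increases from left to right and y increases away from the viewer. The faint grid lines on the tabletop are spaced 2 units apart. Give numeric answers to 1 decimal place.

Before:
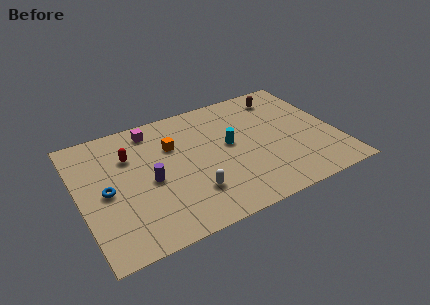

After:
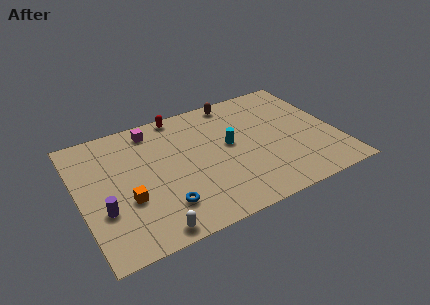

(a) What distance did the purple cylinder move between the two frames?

3.0

From (4.0, 4.5) to (1.2, 3.4), the purple cylinder covered √(2.8² + 1.1²) ≈ 3.0 units.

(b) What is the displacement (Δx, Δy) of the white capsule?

(-2.6, -1.7)

The white capsule was at about (6.2, 2.6) and moved to about (3.6, 0.9).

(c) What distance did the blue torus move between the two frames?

3.8

From (1.5, 4.7) to (4.5, 2.3), the blue torus covered √(3.0² + 2.4²) ≈ 3.8 units.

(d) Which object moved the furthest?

the orange cube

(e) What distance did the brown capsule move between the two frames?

2.9

The brown capsule was near (12.4, 8.2) before and (9.6, 8.9) after, so it travelled √(2.8² + 0.7²) ≈ 2.9 units.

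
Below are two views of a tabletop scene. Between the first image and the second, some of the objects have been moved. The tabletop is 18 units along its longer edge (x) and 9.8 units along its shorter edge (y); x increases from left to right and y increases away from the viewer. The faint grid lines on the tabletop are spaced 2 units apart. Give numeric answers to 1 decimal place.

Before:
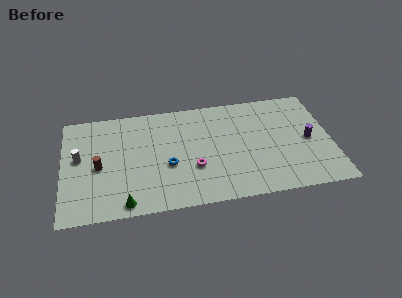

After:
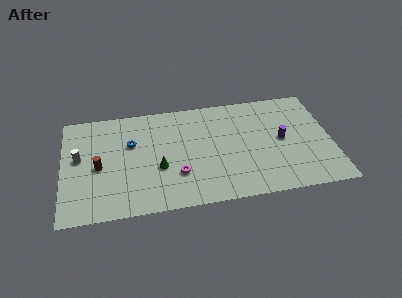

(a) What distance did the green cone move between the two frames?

3.6

The green cone was near (4.1, 1.0) before and (6.4, 3.8) after, so it travelled √(2.3² + 2.8²) ≈ 3.6 units.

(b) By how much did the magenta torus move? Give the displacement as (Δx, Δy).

(-1.1, -0.4)

From the two frames, the magenta torus sits at roughly (8.7, 3.4) before and (7.6, 3.0) after.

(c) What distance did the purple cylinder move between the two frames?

1.8

The purple cylinder was near (16.5, 4.7) before and (14.7, 5.0) after, so it travelled √(1.8² + 0.3²) ≈ 1.8 units.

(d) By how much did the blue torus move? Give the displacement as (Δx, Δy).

(-2.4, 2.4)

From the two frames, the blue torus sits at roughly (7.0, 3.9) before and (4.6, 6.3) after.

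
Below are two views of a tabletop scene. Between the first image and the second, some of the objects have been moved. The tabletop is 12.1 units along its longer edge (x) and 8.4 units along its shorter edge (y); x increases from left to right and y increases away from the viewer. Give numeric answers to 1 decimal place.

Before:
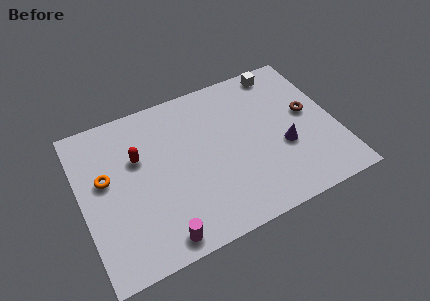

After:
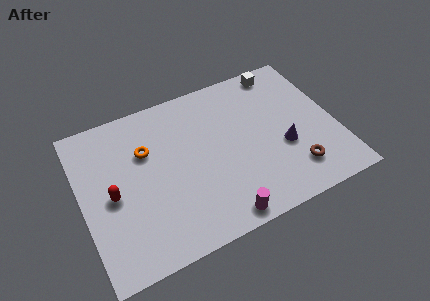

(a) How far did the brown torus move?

3.0

The brown torus moved from about (10.9, 4.6) to (9.8, 1.8), a distance of √(1.1² + 2.8²) ≈ 3.0.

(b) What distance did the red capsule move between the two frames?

2.1

The red capsule was near (2.8, 5.4) before and (1.4, 3.9) after, so it travelled √(1.4² + 1.5²) ≈ 2.1 units.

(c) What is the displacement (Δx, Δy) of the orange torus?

(2.0, 0.7)

From the two frames, the orange torus sits at roughly (1.2, 4.9) before and (3.2, 5.6) after.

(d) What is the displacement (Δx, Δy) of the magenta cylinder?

(2.8, -0.1)

The magenta cylinder was at about (3.3, 0.9) and moved to about (6.1, 0.8).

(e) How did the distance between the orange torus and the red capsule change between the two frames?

+0.8

Before: roughly 1.7 units apart; after: 2.5. That's 0.8 units further apart.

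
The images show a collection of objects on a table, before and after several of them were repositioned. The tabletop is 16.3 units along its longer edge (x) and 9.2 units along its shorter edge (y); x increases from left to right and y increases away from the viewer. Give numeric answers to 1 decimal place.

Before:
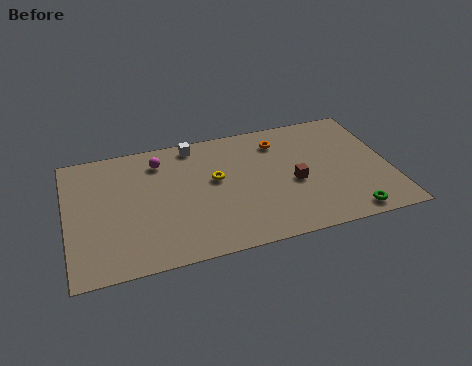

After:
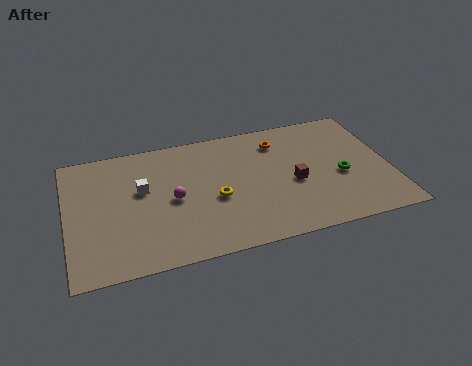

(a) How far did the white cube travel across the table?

3.9

From (6.6, 8.2) to (3.8, 5.5), the white cube covered √(2.8² + 2.7²) ≈ 3.9 units.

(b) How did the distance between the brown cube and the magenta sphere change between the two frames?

-1.3

Before: roughly 7.4 units apart; after: 6.1. That's 1.3 units closer together.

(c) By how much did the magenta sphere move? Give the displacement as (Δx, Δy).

(0.5, -3.0)

The magenta sphere was at about (4.8, 7.4) and moved to about (5.3, 4.4).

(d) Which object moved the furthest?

the white cube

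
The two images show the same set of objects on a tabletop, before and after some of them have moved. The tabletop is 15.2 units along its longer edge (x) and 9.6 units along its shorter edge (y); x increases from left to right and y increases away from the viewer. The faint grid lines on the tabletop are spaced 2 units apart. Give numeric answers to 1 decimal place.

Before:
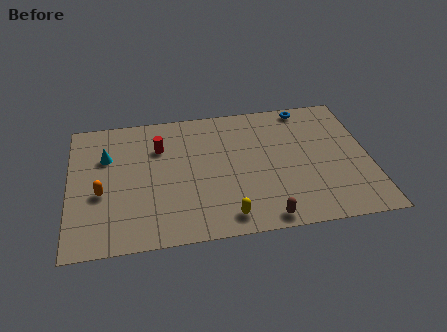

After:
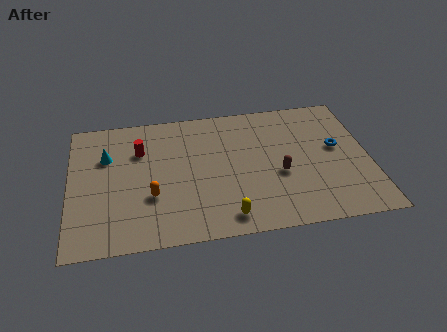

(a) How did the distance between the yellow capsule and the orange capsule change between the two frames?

-2.5

They were about 6.7 units apart before and 4.2 after — 2.5 units closer together.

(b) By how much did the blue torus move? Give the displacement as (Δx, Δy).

(1.4, -3.3)

From the two frames, the blue torus sits at roughly (12.2, 8.7) before and (13.6, 5.4) after.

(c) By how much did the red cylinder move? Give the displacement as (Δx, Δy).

(-1.0, -0.1)

The red cylinder started near (4.6, 6.8) and ended near (3.6, 6.7).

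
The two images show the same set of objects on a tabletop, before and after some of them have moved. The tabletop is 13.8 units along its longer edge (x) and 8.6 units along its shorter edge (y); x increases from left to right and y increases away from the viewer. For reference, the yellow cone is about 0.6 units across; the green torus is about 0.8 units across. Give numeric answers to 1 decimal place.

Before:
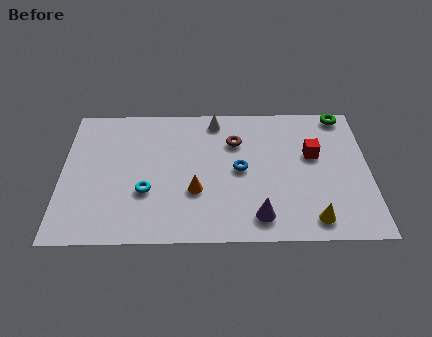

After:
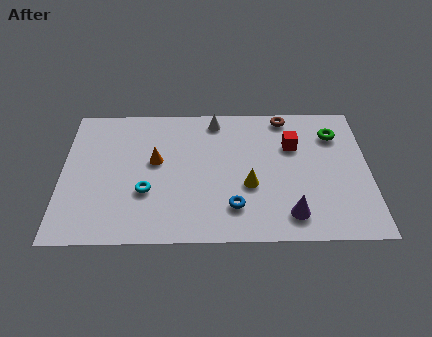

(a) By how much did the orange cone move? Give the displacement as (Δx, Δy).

(-1.8, 1.9)

From the two frames, the orange cone sits at roughly (6.0, 3.0) before and (4.2, 4.9) after.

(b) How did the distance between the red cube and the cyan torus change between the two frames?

-0.6

The distance was about 7.8 in the first image and 7.2 in the second, so they moved 0.6 units closer together.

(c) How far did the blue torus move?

2.3

The blue torus was near (8.0, 4.3) before and (7.7, 2.0) after, so it travelled √(0.3² + 2.3²) ≈ 2.3 units.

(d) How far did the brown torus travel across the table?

2.8

From (7.8, 6.1) to (10.1, 7.7), the brown torus covered √(2.3² + 1.6²) ≈ 2.8 units.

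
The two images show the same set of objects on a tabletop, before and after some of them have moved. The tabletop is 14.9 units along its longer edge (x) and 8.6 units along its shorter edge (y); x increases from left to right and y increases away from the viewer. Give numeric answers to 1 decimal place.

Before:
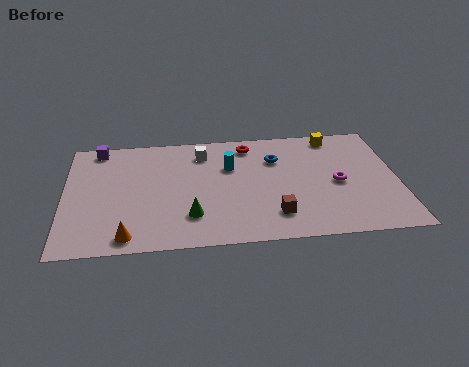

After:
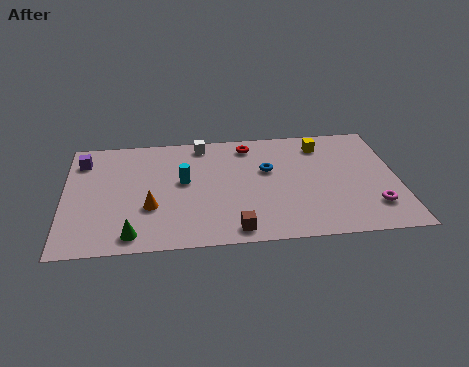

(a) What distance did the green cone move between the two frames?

2.8

The green cone was near (5.6, 2.2) before and (3.0, 1.1) after, so it travelled √(2.6² + 1.1²) ≈ 2.8 units.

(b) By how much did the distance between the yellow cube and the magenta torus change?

+1.7

Before: roughly 3.6 units apart; after: 5.3. That's 1.7 units further apart.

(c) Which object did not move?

the red torus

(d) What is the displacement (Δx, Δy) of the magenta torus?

(1.5, -1.9)

From the two frames, the magenta torus sits at roughly (12.2, 4.0) before and (13.7, 2.1) after.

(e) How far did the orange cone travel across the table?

2.2

From (2.8, 1.0) to (3.8, 3.0), the orange cone covered √(1.0² + 2.0²) ≈ 2.2 units.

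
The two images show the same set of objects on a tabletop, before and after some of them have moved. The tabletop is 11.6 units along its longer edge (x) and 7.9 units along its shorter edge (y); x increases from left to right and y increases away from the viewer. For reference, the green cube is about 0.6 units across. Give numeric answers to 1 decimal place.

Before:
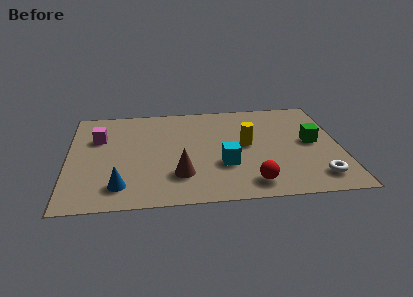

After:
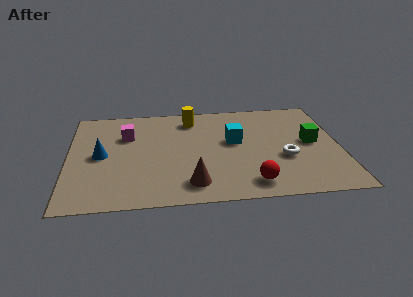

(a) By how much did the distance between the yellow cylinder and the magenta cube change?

-3.4

Before: roughly 6.4 units apart; after: 3.0. That's 3.4 units closer together.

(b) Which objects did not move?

the green cube and the red sphere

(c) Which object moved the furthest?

the yellow cylinder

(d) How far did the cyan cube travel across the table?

1.9

From (6.6, 2.7) to (7.1, 4.5), the cyan cube covered √(0.5² + 1.8²) ≈ 1.9 units.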